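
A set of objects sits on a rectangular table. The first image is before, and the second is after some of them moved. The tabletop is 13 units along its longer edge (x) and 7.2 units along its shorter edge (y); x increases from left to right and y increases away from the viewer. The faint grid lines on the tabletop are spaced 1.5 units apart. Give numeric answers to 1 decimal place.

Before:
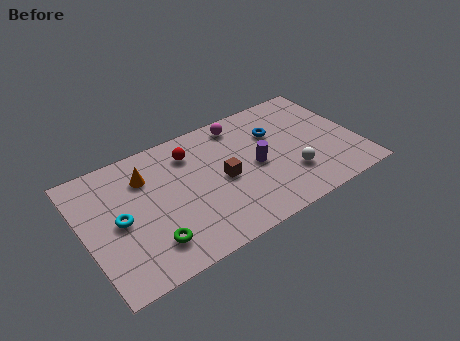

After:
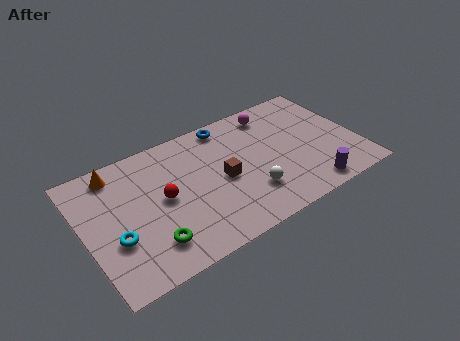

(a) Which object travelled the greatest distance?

the purple cylinder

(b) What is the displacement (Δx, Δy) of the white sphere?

(-2.0, -0.1)

From the two frames, the white sphere sits at roughly (9.6, 2.1) before and (7.6, 2.0) after.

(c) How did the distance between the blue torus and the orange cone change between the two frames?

-0.8

They were about 6.2 units apart before and 5.4 after — 0.8 units closer together.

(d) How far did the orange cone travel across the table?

1.6

The orange cone moved from about (3.1, 5.3) to (1.8, 6.2), a distance of √(1.3² + 0.9²) ≈ 1.6.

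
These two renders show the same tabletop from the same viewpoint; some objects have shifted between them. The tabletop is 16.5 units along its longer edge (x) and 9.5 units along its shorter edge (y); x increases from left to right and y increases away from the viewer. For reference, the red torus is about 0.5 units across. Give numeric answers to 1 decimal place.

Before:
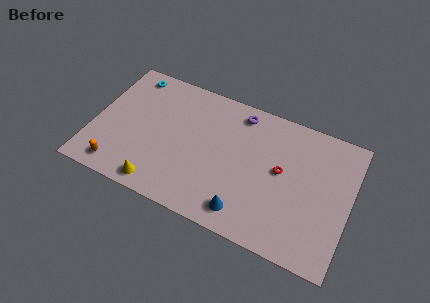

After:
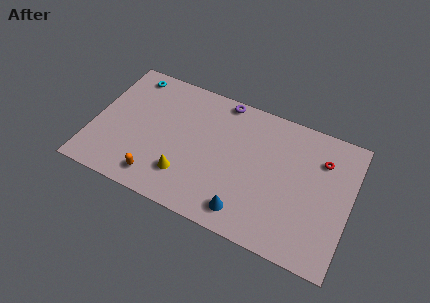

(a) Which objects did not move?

the cyan torus and the blue cone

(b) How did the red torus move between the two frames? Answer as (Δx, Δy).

(2.4, 1.8)

From the two frames, the red torus sits at roughly (12.1, 5.2) before and (14.5, 7.0) after.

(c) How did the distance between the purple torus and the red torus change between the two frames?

+2.6

They were about 4.2 units apart before and 6.8 after — 2.6 units further apart.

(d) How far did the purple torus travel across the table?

1.3

The purple torus moved from about (9.1, 8.2) to (7.9, 8.7), a distance of √(1.2² + 0.5²) ≈ 1.3.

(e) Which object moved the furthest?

the red torus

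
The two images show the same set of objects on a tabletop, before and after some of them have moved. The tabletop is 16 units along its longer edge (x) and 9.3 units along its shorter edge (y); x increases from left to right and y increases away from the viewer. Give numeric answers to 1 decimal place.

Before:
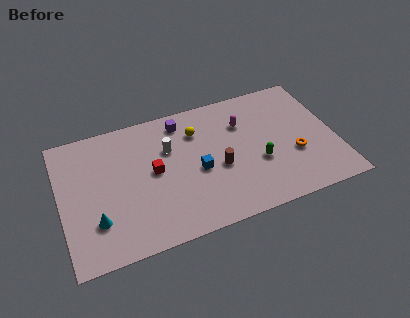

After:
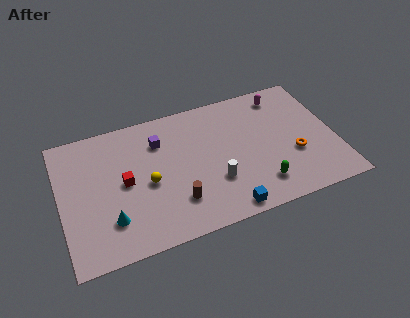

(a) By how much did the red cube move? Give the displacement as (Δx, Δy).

(-1.7, -0.2)

From the two frames, the red cube sits at roughly (5.4, 4.9) before and (3.7, 4.7) after.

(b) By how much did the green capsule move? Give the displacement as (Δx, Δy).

(-0.1, -1.6)

From the two frames, the green capsule sits at roughly (11.4, 3.5) before and (11.3, 1.9) after.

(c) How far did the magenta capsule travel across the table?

2.8

The magenta capsule moved from about (10.8, 6.6) to (13.3, 7.9), a distance of √(2.5² + 1.3²) ≈ 2.8.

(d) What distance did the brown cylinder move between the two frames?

3.0

From (9.1, 3.9) to (6.5, 2.4), the brown cylinder covered √(2.6² + 1.5²) ≈ 3.0 units.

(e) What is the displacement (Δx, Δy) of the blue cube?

(1.3, -3.2)

The blue cube started near (7.9, 4.1) and ended near (9.2, 0.9).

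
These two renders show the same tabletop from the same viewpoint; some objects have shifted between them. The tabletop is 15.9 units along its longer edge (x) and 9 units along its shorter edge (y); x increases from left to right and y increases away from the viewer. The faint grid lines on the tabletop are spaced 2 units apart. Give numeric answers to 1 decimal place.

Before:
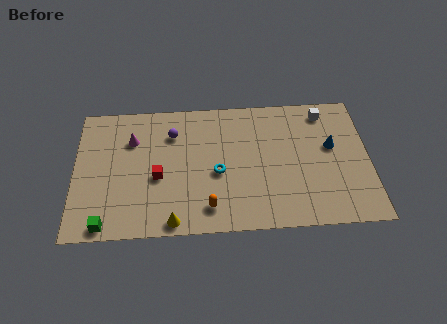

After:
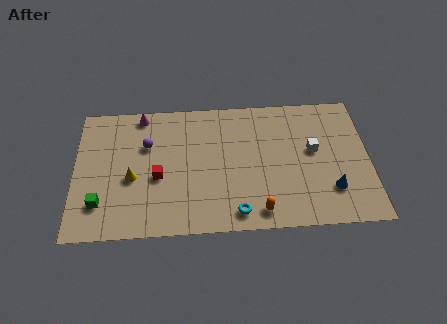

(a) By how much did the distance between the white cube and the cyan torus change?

-1.3

They were about 7.0 units apart before and 5.7 after — 1.3 units closer together.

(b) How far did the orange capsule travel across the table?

2.7

The orange capsule was near (7.2, 1.6) before and (9.9, 1.2) after, so it travelled √(2.7² + 0.4²) ≈ 2.7 units.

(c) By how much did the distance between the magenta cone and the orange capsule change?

+3.0

The distance was about 6.3 in the first image and 9.3 in the second, so they moved 3.0 units further apart.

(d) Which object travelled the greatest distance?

the yellow cone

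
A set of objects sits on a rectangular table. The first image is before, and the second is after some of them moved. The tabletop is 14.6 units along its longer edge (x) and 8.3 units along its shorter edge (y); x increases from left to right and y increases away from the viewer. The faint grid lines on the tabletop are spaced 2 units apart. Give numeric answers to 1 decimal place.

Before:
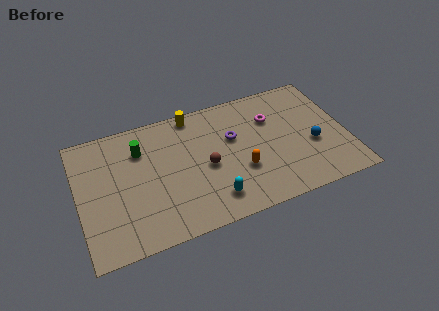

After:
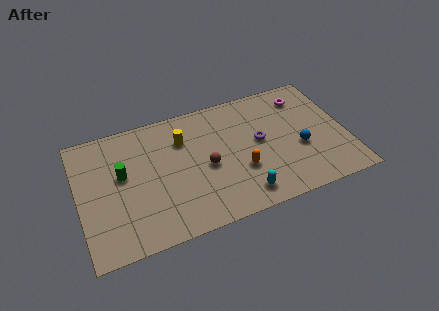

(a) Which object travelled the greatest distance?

the magenta torus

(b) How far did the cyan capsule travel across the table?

1.6

The cyan capsule was near (7.0, 1.6) before and (8.6, 1.3) after, so it travelled √(1.6² + 0.3²) ≈ 1.6 units.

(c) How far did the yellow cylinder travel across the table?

1.7

From (6.5, 7.5) to (5.8, 6.0), the yellow cylinder covered √(0.7² + 1.5²) ≈ 1.7 units.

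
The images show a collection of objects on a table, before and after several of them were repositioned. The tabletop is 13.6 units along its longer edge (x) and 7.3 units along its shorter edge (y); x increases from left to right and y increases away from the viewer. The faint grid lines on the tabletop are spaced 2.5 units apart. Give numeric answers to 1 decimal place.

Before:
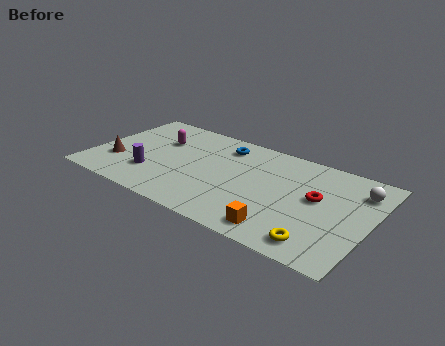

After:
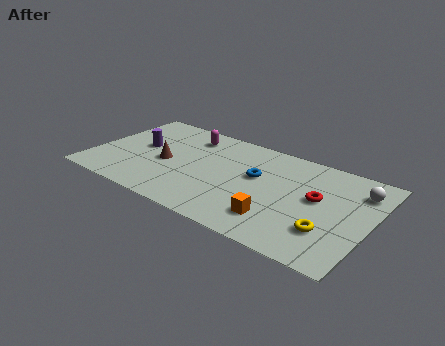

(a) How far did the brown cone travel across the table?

2.5

The brown cone moved from about (1.3, 2.3) to (3.6, 3.3), a distance of √(2.3² + 1.0²) ≈ 2.5.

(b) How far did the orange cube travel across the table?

0.7

The orange cube was near (9.7, 1.1) before and (9.4, 1.7) after, so it travelled √(0.3² + 0.6²) ≈ 0.7 units.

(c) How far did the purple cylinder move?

2.1

The purple cylinder was near (3.1, 2.1) before and (2.2, 4.0) after, so it travelled √(0.9² + 1.9²) ≈ 2.1 units.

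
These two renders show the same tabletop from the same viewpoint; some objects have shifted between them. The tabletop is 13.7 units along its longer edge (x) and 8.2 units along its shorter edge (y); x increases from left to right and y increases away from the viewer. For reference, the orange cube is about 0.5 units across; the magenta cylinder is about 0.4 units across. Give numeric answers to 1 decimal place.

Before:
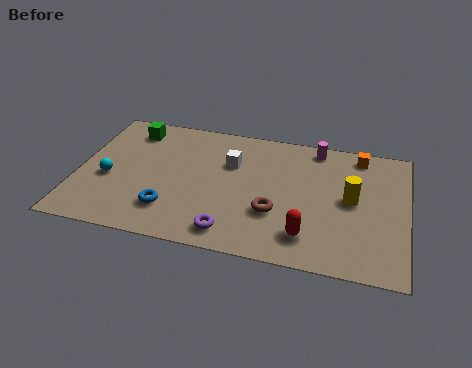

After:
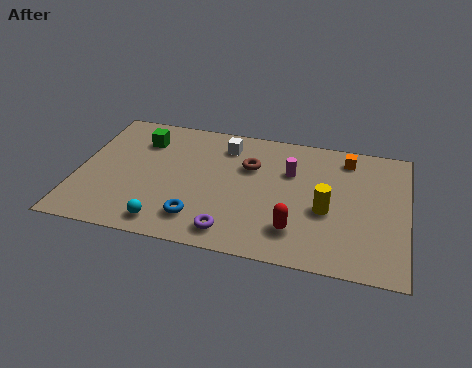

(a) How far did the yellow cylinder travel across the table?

1.3

The yellow cylinder moved from about (11.4, 4.3) to (10.4, 3.4), a distance of √(1.0² + 0.9²) ≈ 1.3.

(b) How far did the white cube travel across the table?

1.1

From (6.3, 5.5) to (6.0, 6.6), the white cube covered √(0.3² + 1.1²) ≈ 1.1 units.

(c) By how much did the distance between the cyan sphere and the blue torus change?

-1.6

Before: roughly 3.0 units apart; after: 1.4. That's 1.6 units closer together.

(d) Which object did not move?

the purple torus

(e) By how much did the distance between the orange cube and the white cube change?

-0.5

Before: roughly 5.6 units apart; after: 5.1. That's 0.5 units closer together.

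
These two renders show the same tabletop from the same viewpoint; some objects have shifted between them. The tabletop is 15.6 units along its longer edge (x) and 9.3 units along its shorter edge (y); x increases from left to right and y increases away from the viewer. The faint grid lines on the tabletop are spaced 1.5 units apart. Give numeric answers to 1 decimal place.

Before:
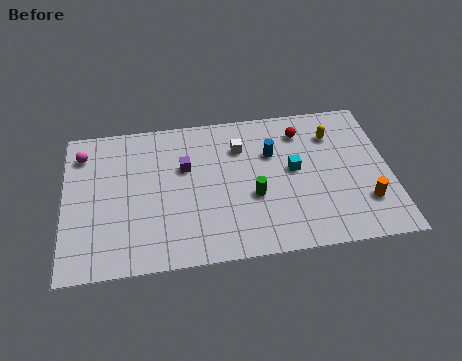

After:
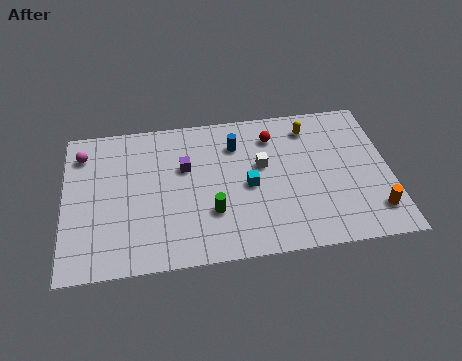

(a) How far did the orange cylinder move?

0.7

The orange cylinder was near (14.3, 2.5) before and (14.7, 1.9) after, so it travelled √(0.4² + 0.6²) ≈ 0.7 units.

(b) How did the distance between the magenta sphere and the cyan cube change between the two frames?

-1.9

The distance was about 10.4 in the first image and 8.5 in the second, so they moved 1.9 units closer together.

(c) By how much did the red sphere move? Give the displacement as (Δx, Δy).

(-1.4, -0.1)

From the two frames, the red sphere sits at roughly (11.5, 7.4) before and (10.1, 7.3) after.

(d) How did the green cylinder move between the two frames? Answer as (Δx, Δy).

(-2.0, -0.7)

The green cylinder was at about (9.0, 3.6) and moved to about (7.0, 2.9).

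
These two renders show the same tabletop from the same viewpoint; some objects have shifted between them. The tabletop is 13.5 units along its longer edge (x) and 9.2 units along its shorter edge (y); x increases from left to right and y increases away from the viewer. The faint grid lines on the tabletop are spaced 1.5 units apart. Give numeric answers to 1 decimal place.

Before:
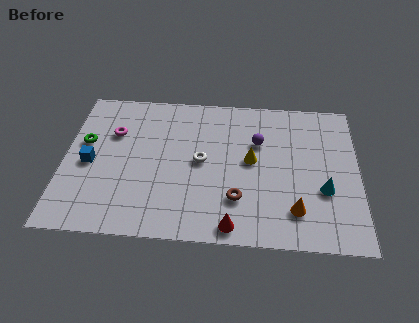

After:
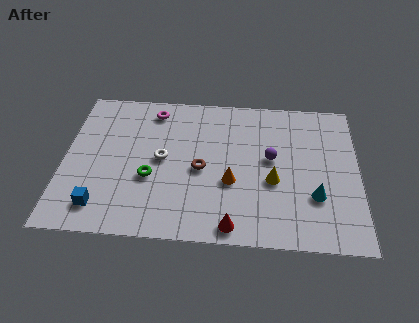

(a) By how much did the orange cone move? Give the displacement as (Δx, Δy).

(-2.9, 1.5)

The orange cone was at about (10.6, 2.0) and moved to about (7.7, 3.5).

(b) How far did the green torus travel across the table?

3.7

From (0.9, 5.5) to (4.0, 3.5), the green torus covered √(3.1² + 2.0²) ≈ 3.7 units.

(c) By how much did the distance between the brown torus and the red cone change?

+2.0

Before: roughly 1.6 units apart; after: 3.6. That's 2.0 units further apart.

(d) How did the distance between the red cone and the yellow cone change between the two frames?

-0.8

They were about 4.1 units apart before and 3.3 after — 0.8 units closer together.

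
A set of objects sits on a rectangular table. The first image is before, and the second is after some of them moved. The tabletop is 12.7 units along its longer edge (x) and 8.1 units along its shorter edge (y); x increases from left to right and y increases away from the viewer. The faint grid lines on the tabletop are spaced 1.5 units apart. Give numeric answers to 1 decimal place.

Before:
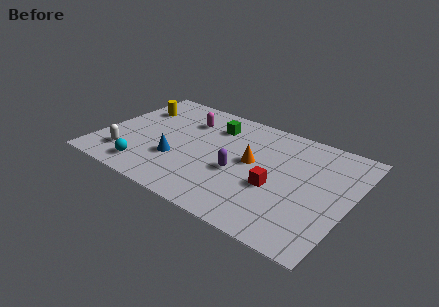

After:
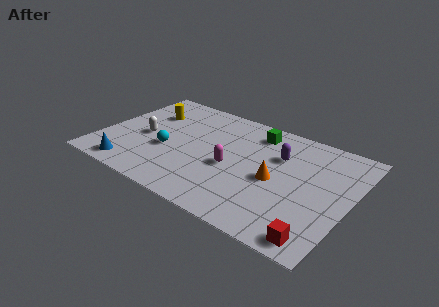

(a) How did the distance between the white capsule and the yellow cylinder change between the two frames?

-2.0

The distance was about 4.0 in the first image and 2.0 in the second, so they moved 2.0 units closer together.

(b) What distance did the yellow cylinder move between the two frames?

0.7

The yellow cylinder was near (1.3, 5.8) before and (2.0, 5.7) after, so it travelled √(0.7² + 0.1²) ≈ 0.7 units.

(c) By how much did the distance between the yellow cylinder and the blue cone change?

+0.5

They were about 4.2 units apart before and 4.7 after — 0.5 units further apart.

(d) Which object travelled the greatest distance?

the magenta capsule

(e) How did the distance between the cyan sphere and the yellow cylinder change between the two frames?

-1.8

They were about 4.7 units apart before and 2.9 after — 1.8 units closer together.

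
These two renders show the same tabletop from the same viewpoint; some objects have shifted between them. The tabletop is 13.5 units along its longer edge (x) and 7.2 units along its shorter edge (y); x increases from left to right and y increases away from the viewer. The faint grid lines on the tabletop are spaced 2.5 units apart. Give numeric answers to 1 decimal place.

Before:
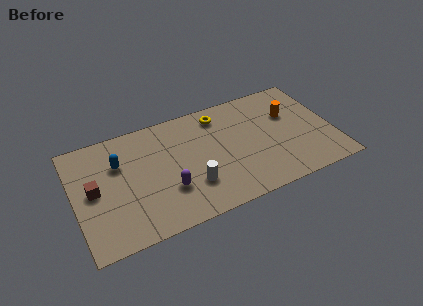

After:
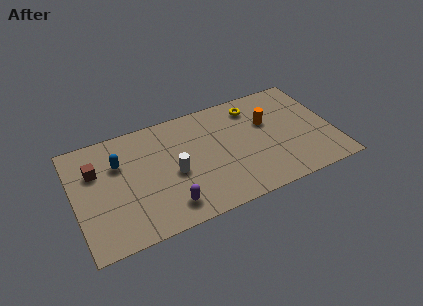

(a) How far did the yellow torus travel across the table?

1.8

From (7.8, 6.0) to (9.6, 5.9), the yellow torus covered √(1.8² + 0.1²) ≈ 1.8 units.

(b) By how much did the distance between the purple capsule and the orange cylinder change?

-0.6

The distance was about 7.1 in the first image and 6.5 in the second, so they moved 0.6 units closer together.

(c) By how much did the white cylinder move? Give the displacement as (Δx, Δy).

(-0.8, 1.1)

The white cylinder started near (5.9, 2.1) and ended near (5.1, 3.2).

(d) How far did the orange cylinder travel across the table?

1.2

From (11.4, 4.7) to (10.2, 4.6), the orange cylinder covered √(1.2² + 0.1²) ≈ 1.2 units.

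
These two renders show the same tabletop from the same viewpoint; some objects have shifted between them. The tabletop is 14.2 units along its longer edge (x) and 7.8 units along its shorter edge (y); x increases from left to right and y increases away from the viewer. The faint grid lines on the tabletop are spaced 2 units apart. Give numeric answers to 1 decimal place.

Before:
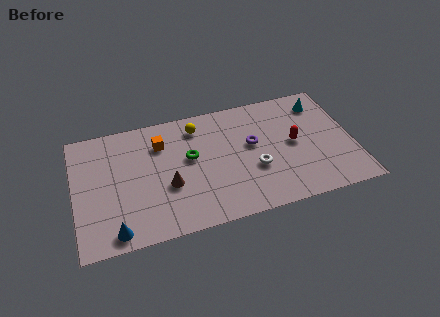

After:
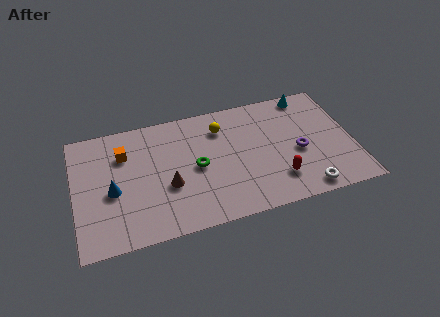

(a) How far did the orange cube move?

1.9

The orange cube moved from about (4.5, 5.8) to (2.6, 5.6), a distance of √(1.9² + 0.2²) ≈ 1.9.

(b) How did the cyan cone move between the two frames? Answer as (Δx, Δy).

(-0.6, 0.7)

The cyan cone was at about (12.8, 6.3) and moved to about (12.2, 7.0).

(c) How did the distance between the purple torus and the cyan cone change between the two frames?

-0.4

The distance was about 4.1 in the first image and 3.7 in the second, so they moved 0.4 units closer together.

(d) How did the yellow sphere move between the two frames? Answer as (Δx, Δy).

(1.2, -0.4)

From the two frames, the yellow sphere sits at roughly (6.4, 6.4) before and (7.6, 6.0) after.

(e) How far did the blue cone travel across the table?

2.5

The blue cone was near (1.9, 0.9) before and (1.9, 3.4) after, so it travelled √(0.0² + 2.5²) ≈ 2.5 units.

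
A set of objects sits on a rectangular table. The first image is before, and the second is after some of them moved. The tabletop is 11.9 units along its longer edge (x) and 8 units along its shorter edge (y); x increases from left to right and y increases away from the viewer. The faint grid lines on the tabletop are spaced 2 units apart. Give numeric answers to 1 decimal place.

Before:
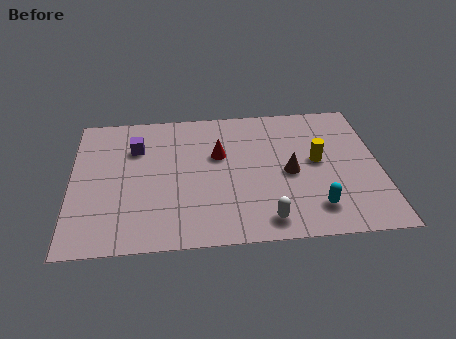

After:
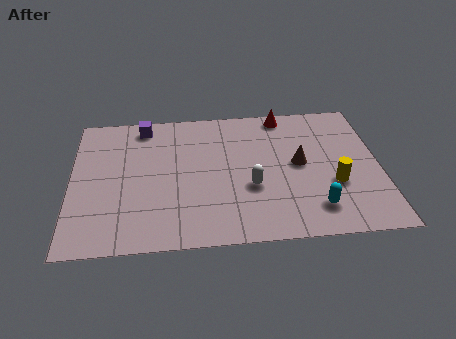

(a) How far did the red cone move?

3.4

From (5.7, 5.0) to (8.3, 7.2), the red cone covered √(2.6² + 2.2²) ≈ 3.4 units.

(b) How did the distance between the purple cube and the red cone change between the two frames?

+2.2

They were about 3.3 units apart before and 5.5 after — 2.2 units further apart.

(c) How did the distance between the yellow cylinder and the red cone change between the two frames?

+0.8

They were about 3.9 units apart before and 4.7 after — 0.8 units further apart.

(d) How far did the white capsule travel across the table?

2.0

The white capsule moved from about (7.4, 1.1) to (6.9, 3.0), a distance of √(0.5² + 1.9²) ≈ 2.0.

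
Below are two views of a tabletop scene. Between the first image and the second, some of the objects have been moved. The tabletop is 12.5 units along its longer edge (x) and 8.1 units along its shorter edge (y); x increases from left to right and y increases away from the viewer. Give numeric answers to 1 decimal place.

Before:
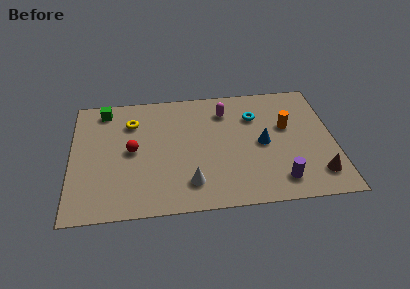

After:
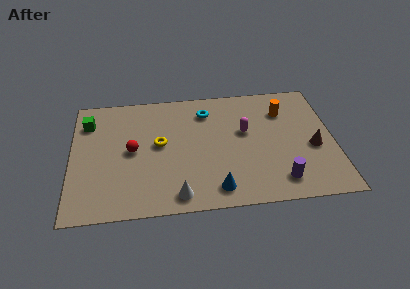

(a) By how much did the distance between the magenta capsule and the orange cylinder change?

-1.0

Before: roughly 3.2 units apart; after: 2.2. That's 1.0 units closer together.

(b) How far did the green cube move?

1.1

The green cube moved from about (1.6, 7.0) to (0.8, 6.2), a distance of √(0.8² + 0.8²) ≈ 1.1.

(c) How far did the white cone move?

0.9

The white cone moved from about (5.6, 1.7) to (5.0, 1.0), a distance of √(0.6² + 0.7²) ≈ 0.9.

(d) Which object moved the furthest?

the blue cone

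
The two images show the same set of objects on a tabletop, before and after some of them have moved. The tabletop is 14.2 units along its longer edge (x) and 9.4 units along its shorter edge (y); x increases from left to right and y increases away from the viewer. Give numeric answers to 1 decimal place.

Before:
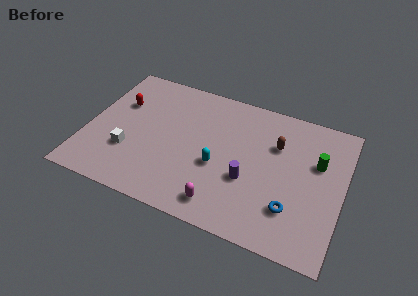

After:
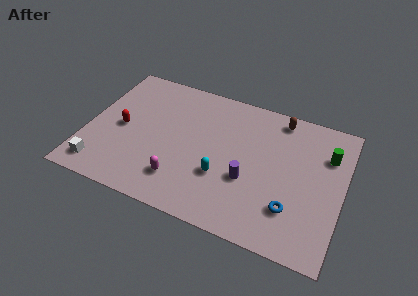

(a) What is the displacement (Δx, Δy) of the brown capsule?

(0.0, 1.9)

The brown capsule was at about (10.4, 6.4) and moved to about (10.4, 8.3).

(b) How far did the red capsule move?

1.7

From (1.6, 6.2) to (1.9, 4.5), the red capsule covered √(0.3² + 1.7²) ≈ 1.7 units.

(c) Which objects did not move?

the purple cylinder and the blue torus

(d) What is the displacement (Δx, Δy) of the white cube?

(-1.4, -1.6)

The white cube was at about (2.5, 3.0) and moved to about (1.1, 1.4).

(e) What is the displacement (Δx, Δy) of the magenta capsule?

(-2.4, 0.7)

The magenta capsule started near (7.9, 1.4) and ended near (5.5, 2.1).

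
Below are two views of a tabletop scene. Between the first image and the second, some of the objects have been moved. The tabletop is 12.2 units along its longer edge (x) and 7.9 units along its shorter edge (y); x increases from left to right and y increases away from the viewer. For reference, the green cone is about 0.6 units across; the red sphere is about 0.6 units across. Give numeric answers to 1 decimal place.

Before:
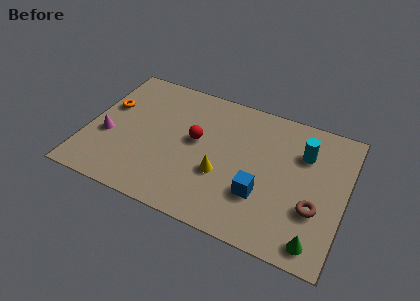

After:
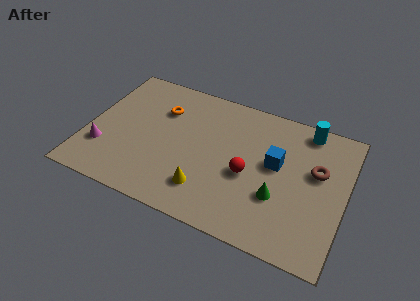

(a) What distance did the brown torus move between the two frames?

2.1

From (10.9, 2.7) to (10.8, 4.8), the brown torus covered √(0.1² + 2.1²) ≈ 2.1 units.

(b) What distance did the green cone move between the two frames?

2.5

From (11.1, 1.0) to (9.2, 2.7), the green cone covered √(1.9² + 1.7²) ≈ 2.5 units.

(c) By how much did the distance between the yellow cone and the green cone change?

-1.6

Before: roughly 5.0 units apart; after: 3.4. That's 1.6 units closer together.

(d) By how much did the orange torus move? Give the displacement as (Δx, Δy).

(2.5, 0.7)

The orange torus was at about (0.8, 4.9) and moved to about (3.3, 5.6).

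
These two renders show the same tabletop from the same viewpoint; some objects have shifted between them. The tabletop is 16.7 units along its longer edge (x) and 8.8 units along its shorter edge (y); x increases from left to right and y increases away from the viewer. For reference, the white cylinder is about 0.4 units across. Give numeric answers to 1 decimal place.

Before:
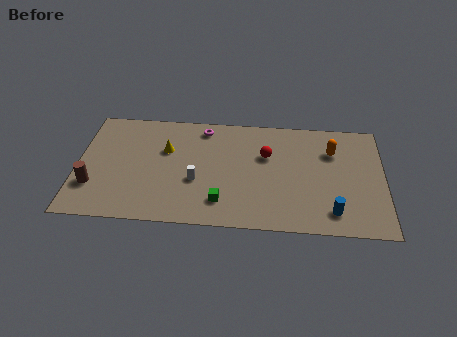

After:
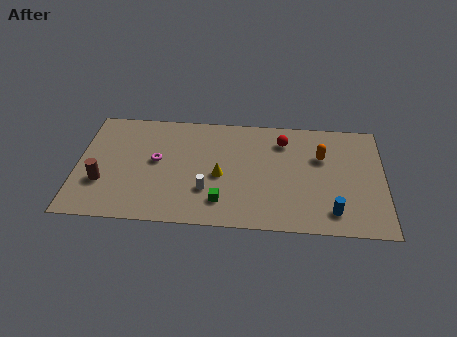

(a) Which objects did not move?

the blue cylinder and the green cube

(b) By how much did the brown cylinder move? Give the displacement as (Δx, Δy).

(0.5, 0.3)

The brown cylinder was at about (0.9, 2.6) and moved to about (1.4, 2.9).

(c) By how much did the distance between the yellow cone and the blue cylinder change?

-3.5

The distance was about 10.0 in the first image and 6.5 in the second, so they moved 3.5 units closer together.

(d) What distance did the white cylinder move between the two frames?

0.9

The white cylinder was near (6.5, 3.4) before and (7.1, 2.7) after, so it travelled √(0.6² + 0.7²) ≈ 0.9 units.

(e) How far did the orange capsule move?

0.8

From (13.9, 6.3) to (13.3, 5.8), the orange capsule covered √(0.6² + 0.5²) ≈ 0.8 units.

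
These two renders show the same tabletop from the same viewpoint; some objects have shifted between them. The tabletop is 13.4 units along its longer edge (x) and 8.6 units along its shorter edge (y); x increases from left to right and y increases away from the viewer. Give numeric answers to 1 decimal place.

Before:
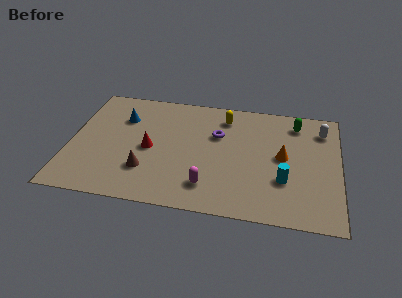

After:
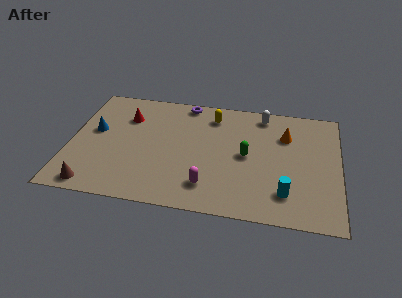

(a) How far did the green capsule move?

3.7

The green capsule moved from about (11.2, 7.1) to (8.8, 4.3), a distance of √(2.4² + 2.8²) ≈ 3.7.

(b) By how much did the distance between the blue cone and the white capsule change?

-1.3

They were about 10.0 units apart before and 8.7 after — 1.3 units closer together.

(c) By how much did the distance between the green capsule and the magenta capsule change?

-3.7

The distance was about 6.8 in the first image and 3.1 in the second, so they moved 3.7 units closer together.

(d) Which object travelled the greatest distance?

the green capsule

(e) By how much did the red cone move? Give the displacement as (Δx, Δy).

(-1.3, 2.2)

The red cone was at about (4.0, 4.0) and moved to about (2.7, 6.2).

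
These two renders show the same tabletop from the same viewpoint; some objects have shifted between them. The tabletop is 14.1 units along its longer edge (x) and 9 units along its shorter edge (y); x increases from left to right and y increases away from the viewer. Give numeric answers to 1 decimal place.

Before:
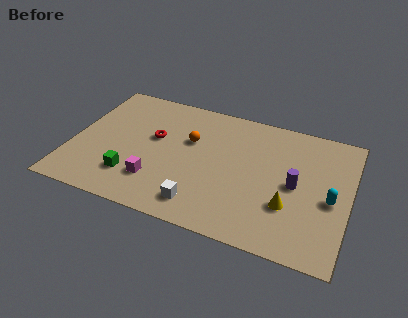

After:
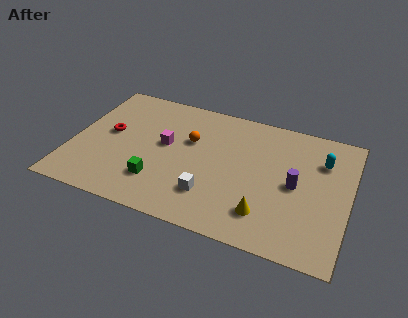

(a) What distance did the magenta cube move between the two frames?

2.7

The magenta cube moved from about (4.5, 2.3) to (4.7, 5.0), a distance of √(0.2² + 2.7²) ≈ 2.7.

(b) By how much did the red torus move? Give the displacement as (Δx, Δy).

(-2.3, -0.4)

The red torus was at about (4.1, 5.3) and moved to about (1.8, 4.9).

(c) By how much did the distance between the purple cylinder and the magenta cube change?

-0.5

They were about 7.2 units apart before and 6.7 after — 0.5 units closer together.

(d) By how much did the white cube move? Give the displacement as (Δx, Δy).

(0.4, 0.8)

The white cube started near (6.9, 1.5) and ended near (7.3, 2.3).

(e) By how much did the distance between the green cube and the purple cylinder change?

-1.3

Before: roughly 8.4 units apart; after: 7.1. That's 1.3 units closer together.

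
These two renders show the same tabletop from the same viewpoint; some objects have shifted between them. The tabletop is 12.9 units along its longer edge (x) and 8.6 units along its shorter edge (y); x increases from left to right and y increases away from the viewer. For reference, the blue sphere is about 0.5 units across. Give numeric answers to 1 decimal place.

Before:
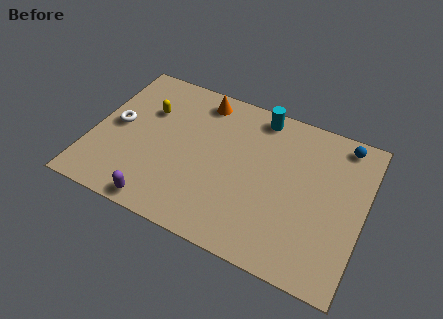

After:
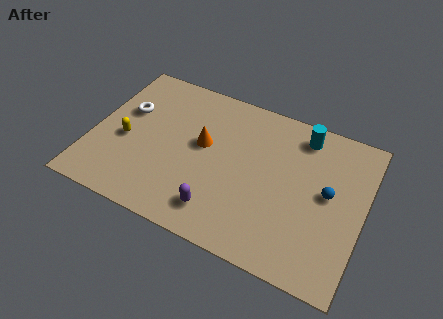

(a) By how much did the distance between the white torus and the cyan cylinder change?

+1.3

They were about 7.2 units apart before and 8.5 after — 1.3 units further apart.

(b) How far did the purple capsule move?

2.8

From (3.7, 0.8) to (6.4, 1.6), the purple capsule covered √(2.7² + 0.8²) ≈ 2.8 units.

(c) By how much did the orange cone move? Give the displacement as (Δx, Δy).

(0.4, -2.5)

From the two frames, the orange cone sits at roughly (4.8, 7.4) before and (5.2, 4.9) after.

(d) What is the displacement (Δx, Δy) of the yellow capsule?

(-0.8, -2.1)

From the two frames, the yellow capsule sits at roughly (2.4, 5.8) before and (1.6, 3.7) after.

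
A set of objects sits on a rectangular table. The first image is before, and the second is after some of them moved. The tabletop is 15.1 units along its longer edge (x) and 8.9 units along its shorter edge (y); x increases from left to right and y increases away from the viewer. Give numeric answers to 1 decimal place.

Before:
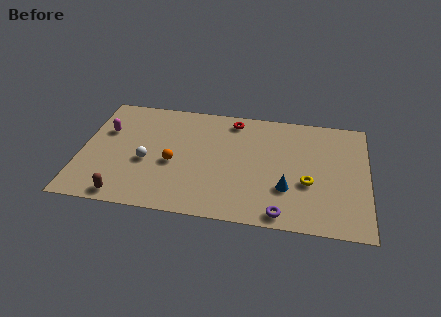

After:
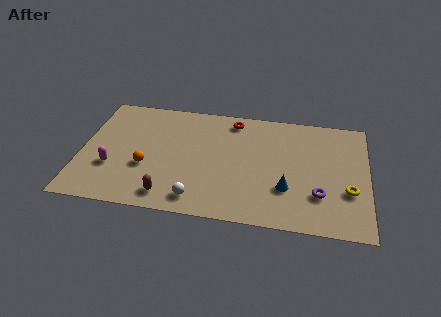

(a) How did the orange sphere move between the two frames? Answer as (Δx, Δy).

(-1.4, -0.5)

From the two frames, the orange sphere sits at roughly (4.9, 3.8) before and (3.5, 3.3) after.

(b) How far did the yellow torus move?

2.1

The yellow torus was near (12.0, 3.4) before and (14.1, 3.1) after, so it travelled √(2.1² + 0.3²) ≈ 2.1 units.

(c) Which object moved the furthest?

the white sphere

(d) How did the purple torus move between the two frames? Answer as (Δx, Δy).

(1.9, 1.7)

The purple torus started near (10.7, 0.9) and ended near (12.6, 2.6).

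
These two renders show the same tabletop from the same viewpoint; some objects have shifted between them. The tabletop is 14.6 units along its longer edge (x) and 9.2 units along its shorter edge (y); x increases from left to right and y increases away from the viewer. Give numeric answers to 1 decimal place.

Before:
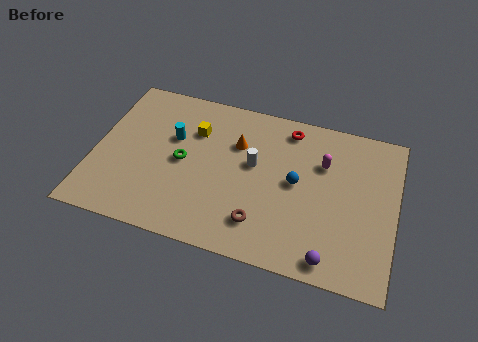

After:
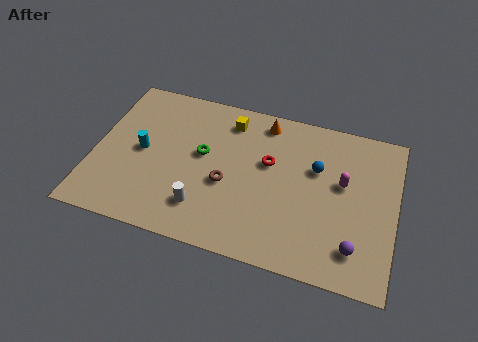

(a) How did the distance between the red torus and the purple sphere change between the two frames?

-1.6

The distance was about 7.3 in the first image and 5.7 in the second, so they moved 1.6 units closer together.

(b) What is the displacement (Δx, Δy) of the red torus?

(-0.8, -2.3)

The red torus was at about (9.2, 7.9) and moved to about (8.4, 5.6).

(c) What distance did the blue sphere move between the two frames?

1.4

The blue sphere was near (9.8, 4.8) before and (10.7, 5.9) after, so it travelled √(0.9² + 1.1²) ≈ 1.4 units.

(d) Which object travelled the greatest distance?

the white cylinder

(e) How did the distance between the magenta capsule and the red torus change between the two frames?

+1.2

They were about 2.4 units apart before and 3.6 after — 1.2 units further apart.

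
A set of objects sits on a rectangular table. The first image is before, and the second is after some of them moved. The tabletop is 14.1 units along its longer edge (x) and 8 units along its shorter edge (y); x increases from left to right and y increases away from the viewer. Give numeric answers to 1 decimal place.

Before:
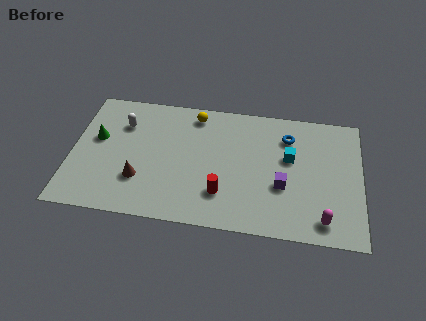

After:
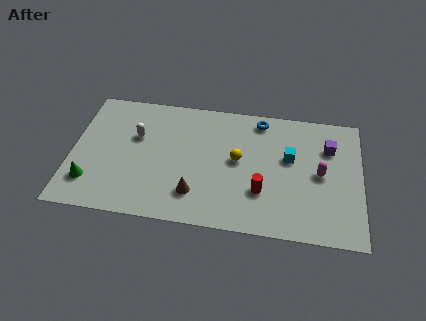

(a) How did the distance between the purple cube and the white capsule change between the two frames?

+1.0

The distance was about 8.4 in the first image and 9.4 in the second, so they moved 1.0 units further apart.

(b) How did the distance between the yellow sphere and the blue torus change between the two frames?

-1.8

The distance was about 4.7 in the first image and 2.9 in the second, so they moved 1.8 units closer together.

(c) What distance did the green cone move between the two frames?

2.8

The green cone moved from about (1.2, 4.7) to (1.0, 1.9), a distance of √(0.2² + 2.8²) ≈ 2.8.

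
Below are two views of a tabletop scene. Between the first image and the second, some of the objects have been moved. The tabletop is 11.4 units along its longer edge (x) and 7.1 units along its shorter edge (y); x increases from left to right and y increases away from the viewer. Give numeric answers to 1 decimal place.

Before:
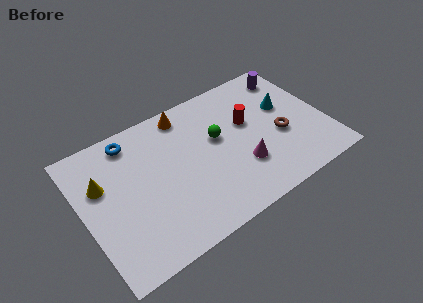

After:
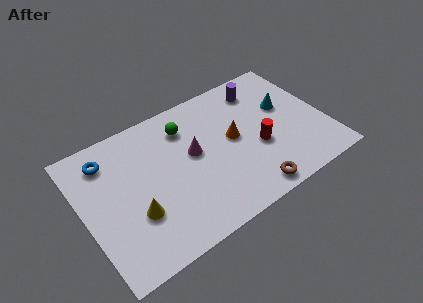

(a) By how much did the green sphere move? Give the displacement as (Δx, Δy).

(-1.3, 1.3)

The green sphere started near (6.4, 4.2) and ended near (5.1, 5.5).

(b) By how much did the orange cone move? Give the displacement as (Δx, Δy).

(1.9, -2.4)

The orange cone was at about (5.2, 6.2) and moved to about (7.1, 3.8).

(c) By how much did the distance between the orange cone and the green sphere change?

+0.3

They were about 2.3 units apart before and 2.6 after — 0.3 units further apart.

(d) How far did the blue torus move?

1.3

The blue torus was near (2.6, 6.1) before and (1.4, 5.7) after, so it travelled √(1.2² + 0.4²) ≈ 1.3 units.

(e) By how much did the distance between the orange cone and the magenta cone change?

-2.6

Before: roughly 4.5 units apart; after: 1.9. That's 2.6 units closer together.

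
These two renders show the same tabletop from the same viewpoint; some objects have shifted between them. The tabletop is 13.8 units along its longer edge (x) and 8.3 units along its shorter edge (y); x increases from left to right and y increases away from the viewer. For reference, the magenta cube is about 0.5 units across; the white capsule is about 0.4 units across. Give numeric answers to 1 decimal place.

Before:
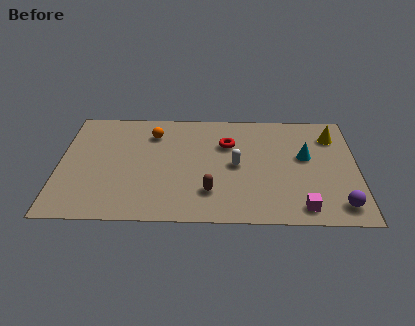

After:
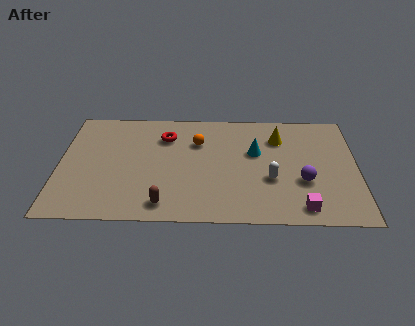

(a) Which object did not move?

the magenta cube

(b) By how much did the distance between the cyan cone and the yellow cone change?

-0.5

They were about 2.1 units apart before and 1.6 after — 0.5 units closer together.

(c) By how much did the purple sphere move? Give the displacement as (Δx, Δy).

(-1.6, 1.7)

From the two frames, the purple sphere sits at roughly (12.9, 1.3) before and (11.3, 3.0) after.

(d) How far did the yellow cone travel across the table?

2.5

From (12.7, 6.4) to (10.2, 6.2), the yellow cone covered √(2.5² + 0.2²) ≈ 2.5 units.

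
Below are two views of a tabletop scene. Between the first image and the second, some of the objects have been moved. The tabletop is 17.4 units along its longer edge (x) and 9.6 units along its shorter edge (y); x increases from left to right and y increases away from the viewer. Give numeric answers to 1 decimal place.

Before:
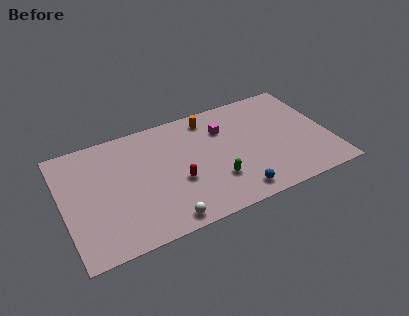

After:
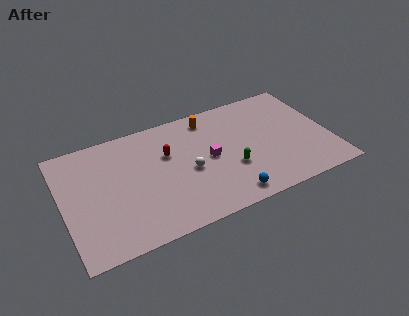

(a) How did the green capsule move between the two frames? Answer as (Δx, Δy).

(1.1, 0.6)

From the two frames, the green capsule sits at roughly (9.7, 2.8) before and (10.8, 3.4) after.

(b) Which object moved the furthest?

the white sphere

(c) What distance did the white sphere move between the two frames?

3.9

The white sphere moved from about (6.1, 1.0) to (8.1, 4.3), a distance of √(2.0² + 3.3²) ≈ 3.9.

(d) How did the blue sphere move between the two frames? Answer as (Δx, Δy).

(-0.5, -0.1)

From the two frames, the blue sphere sits at roughly (10.8, 1.3) before and (10.3, 1.2) after.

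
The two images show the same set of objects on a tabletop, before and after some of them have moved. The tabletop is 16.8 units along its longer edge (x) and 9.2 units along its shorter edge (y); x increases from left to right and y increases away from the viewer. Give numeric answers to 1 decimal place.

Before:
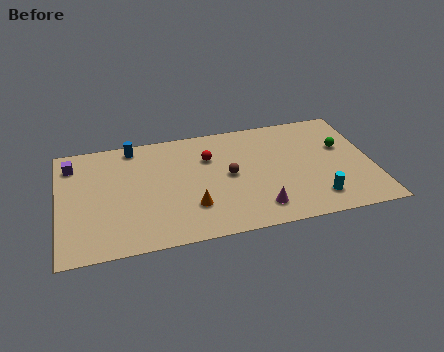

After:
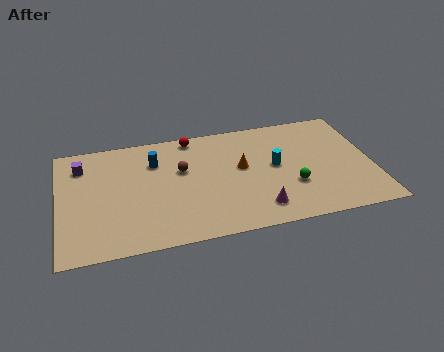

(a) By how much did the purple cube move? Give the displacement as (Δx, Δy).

(0.5, -0.2)

The purple cube was at about (0.8, 7.4) and moved to about (1.3, 7.2).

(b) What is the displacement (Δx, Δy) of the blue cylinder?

(1.1, -1.5)

From the two frames, the blue cylinder sits at roughly (4.1, 8.2) before and (5.2, 6.7) after.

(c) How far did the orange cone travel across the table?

3.8

From (7.0, 2.6) to (9.8, 5.2), the orange cone covered √(2.8² + 2.6²) ≈ 3.8 units.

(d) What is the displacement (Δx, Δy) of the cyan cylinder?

(-2.0, 3.1)

From the two frames, the cyan cylinder sits at roughly (13.6, 1.8) before and (11.6, 4.9) after.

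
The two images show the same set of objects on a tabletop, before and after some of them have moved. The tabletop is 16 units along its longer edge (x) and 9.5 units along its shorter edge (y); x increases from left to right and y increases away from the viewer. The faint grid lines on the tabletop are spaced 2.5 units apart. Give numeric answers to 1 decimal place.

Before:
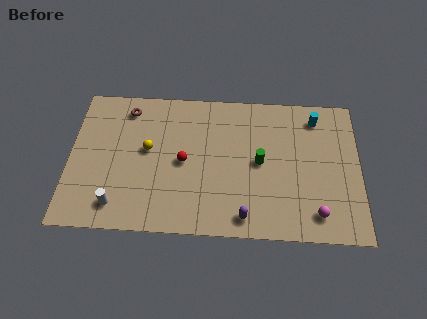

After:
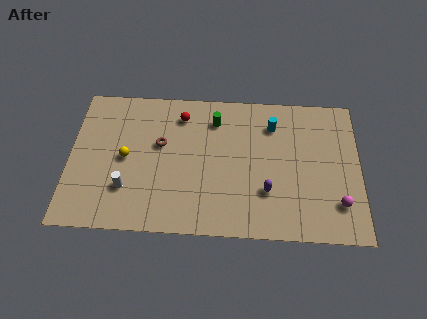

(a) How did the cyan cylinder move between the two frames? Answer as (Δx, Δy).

(-2.4, -0.6)

The cyan cylinder was at about (13.6, 7.9) and moved to about (11.2, 7.3).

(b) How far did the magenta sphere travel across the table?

1.4

The magenta sphere moved from about (13.6, 1.6) to (14.8, 2.3), a distance of √(1.2² + 0.7²) ≈ 1.4.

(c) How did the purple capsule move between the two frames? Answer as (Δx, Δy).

(1.2, 1.7)

The purple capsule was at about (9.7, 1.2) and moved to about (10.9, 2.9).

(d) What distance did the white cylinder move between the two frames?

1.2

The white cylinder was near (2.7, 1.6) before and (3.2, 2.7) after, so it travelled √(0.5² + 1.1²) ≈ 1.2 units.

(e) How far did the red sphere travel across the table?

3.1

The red sphere was near (6.3, 4.6) before and (6.1, 7.7) after, so it travelled √(0.2² + 3.1²) ≈ 3.1 units.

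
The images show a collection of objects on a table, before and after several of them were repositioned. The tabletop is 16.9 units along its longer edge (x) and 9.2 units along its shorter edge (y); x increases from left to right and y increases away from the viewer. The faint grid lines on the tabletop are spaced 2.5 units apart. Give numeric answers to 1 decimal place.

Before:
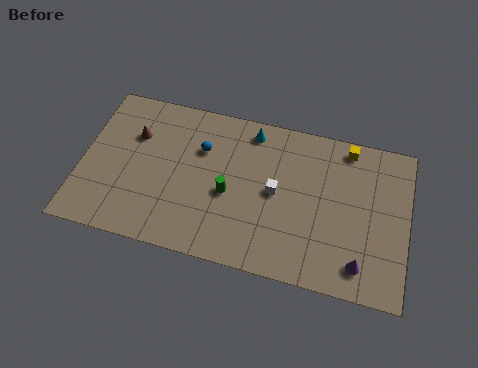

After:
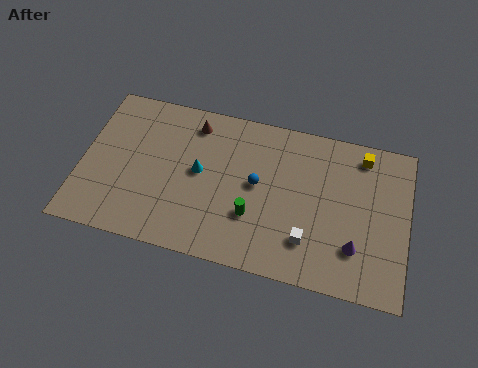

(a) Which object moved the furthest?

the cyan cone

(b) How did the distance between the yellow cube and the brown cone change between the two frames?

-2.4

Before: roughly 11.2 units apart; after: 8.8. That's 2.4 units closer together.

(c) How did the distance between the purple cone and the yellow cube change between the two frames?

-1.3

They were about 6.7 units apart before and 5.4 after — 1.3 units closer together.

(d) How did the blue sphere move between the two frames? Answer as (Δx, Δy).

(3.0, -1.4)

The blue sphere started near (6.1, 6.3) and ended near (9.1, 4.9).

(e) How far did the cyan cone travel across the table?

4.0

The cyan cone moved from about (8.6, 8.0) to (6.1, 4.9), a distance of √(2.5² + 3.1²) ≈ 4.0.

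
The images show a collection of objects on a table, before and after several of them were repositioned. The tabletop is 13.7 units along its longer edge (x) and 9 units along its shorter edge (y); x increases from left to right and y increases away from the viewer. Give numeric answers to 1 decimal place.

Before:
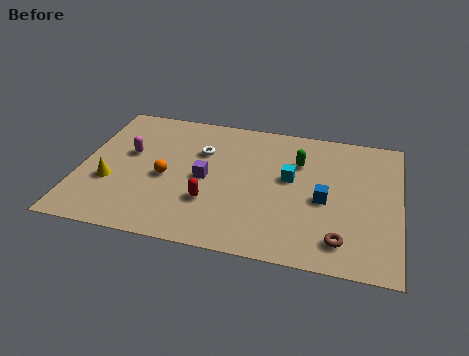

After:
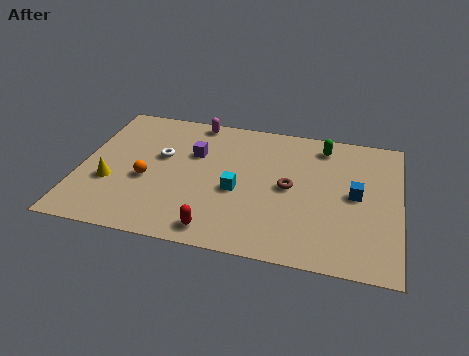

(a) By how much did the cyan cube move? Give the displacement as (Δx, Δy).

(-2.2, -1.3)

The cyan cube was at about (9.0, 5.1) and moved to about (6.8, 3.8).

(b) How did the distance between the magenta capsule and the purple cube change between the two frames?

-1.2

The distance was about 3.5 in the first image and 2.3 in the second, so they moved 1.2 units closer together.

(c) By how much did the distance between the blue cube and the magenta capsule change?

-0.6

They were about 8.6 units apart before and 8.0 after — 0.6 units closer together.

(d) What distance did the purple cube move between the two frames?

1.7

The purple cube was near (5.4, 4.3) before and (4.8, 5.9) after, so it travelled √(0.6² + 1.6²) ≈ 1.7 units.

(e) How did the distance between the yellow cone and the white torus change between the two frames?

-1.7

Before: roughly 4.7 units apart; after: 3.0. That's 1.7 units closer together.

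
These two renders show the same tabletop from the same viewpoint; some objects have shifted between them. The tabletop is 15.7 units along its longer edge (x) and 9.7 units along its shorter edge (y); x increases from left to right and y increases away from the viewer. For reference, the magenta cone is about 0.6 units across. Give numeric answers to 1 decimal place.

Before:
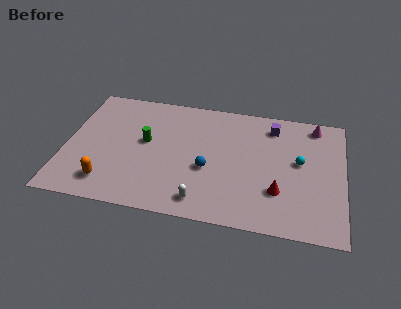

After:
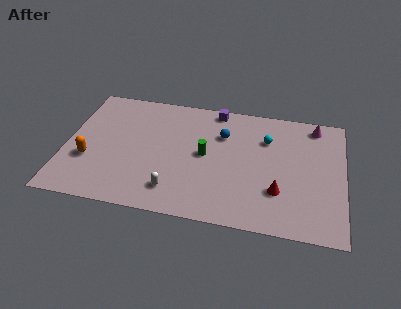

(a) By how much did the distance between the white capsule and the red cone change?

+1.4

Before: roughly 4.5 units apart; after: 5.9. That's 1.4 units further apart.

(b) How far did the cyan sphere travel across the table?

2.4

The cyan sphere moved from about (13.2, 5.4) to (11.3, 6.9), a distance of √(1.9² + 1.5²) ≈ 2.4.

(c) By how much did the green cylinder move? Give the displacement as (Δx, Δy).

(3.4, -0.4)

From the two frames, the green cylinder sits at roughly (4.5, 5.4) before and (7.9, 5.0) after.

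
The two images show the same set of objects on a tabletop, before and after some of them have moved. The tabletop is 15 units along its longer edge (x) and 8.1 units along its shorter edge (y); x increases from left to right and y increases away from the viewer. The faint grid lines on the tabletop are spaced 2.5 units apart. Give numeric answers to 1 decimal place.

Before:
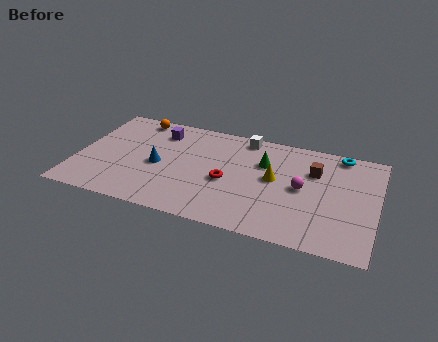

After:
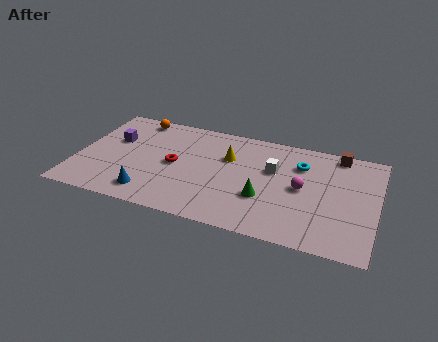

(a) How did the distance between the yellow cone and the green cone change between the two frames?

+2.0

Before: roughly 1.3 units apart; after: 3.3. That's 2.0 units further apart.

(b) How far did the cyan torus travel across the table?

2.4

From (13.0, 7.3) to (11.1, 5.9), the cyan torus covered √(1.9² + 1.4²) ≈ 2.4 units.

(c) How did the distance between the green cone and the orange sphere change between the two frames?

+1.3

They were about 6.9 units apart before and 8.2 after — 1.3 units further apart.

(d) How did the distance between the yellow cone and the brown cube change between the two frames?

+3.5

The distance was about 2.2 in the first image and 5.7 in the second, so they moved 3.5 units further apart.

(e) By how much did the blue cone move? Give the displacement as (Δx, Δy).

(-0.2, -2.3)

The blue cone was at about (4.1, 3.7) and moved to about (3.9, 1.4).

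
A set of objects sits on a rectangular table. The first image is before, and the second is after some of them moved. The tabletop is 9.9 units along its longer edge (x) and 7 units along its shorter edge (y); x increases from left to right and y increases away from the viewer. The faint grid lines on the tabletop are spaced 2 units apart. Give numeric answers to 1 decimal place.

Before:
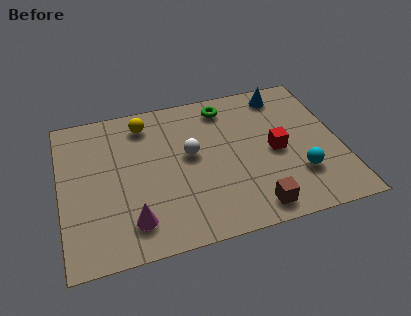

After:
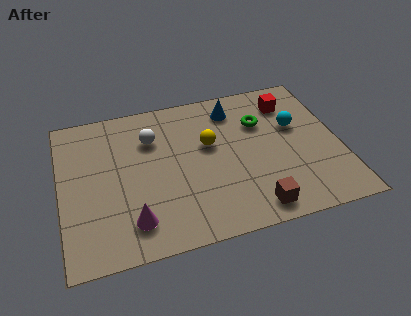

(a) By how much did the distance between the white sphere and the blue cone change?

-1.0

Before: roughly 4.1 units apart; after: 3.1. That's 1.0 units closer together.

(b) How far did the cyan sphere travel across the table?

2.3

From (8.3, 2.0) to (8.4, 4.3), the cyan sphere covered √(0.1² + 2.3²) ≈ 2.3 units.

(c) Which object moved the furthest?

the yellow sphere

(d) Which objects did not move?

the brown cube and the magenta cone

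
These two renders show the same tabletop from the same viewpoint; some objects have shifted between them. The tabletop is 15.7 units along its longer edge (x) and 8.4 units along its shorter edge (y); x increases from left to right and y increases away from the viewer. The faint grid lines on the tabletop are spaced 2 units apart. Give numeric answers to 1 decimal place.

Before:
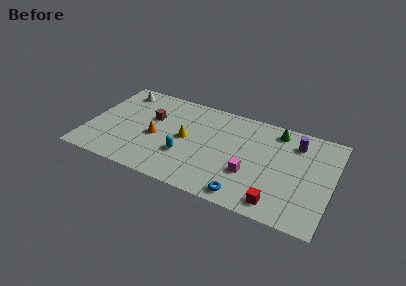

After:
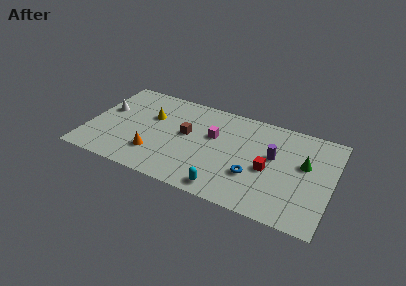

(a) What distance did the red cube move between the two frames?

2.6

From (12.5, 1.2) to (11.7, 3.7), the red cube covered √(0.8² + 2.5²) ≈ 2.6 units.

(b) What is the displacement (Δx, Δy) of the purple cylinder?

(-1.3, -1.7)

The purple cylinder started near (13.2, 6.6) and ended near (11.9, 4.9).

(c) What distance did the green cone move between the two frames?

3.0

The green cone was near (11.9, 7.2) before and (13.9, 5.0) after, so it travelled √(2.0² + 2.2²) ≈ 3.0 units.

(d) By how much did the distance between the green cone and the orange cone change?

+1.5

Before: roughly 8.3 units apart; after: 9.8. That's 1.5 units further apart.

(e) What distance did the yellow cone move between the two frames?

2.6

The yellow cone moved from about (6.3, 4.3) to (3.9, 5.4), a distance of √(2.4² + 1.1²) ≈ 2.6.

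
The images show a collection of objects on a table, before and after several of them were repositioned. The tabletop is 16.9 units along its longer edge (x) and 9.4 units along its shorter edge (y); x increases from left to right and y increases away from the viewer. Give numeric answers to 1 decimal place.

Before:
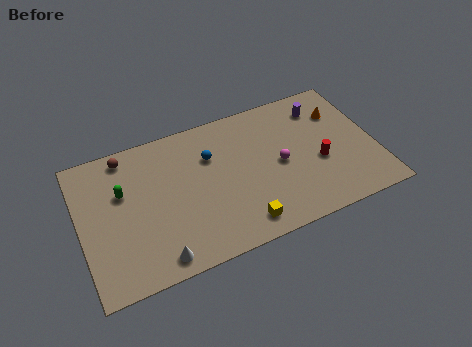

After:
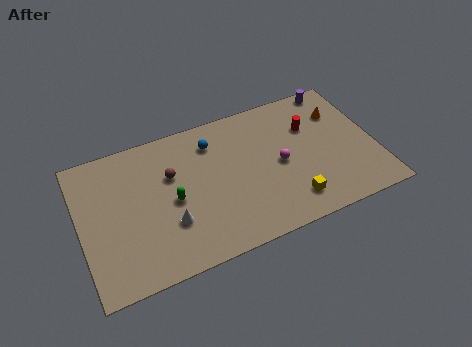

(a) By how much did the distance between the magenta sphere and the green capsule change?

-2.8

The distance was about 9.0 in the first image and 6.2 in the second, so they moved 2.8 units closer together.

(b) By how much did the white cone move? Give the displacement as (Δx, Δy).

(0.9, 1.9)

The white cone started near (4.0, 1.1) and ended near (4.9, 3.0).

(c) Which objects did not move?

the magenta sphere and the orange cone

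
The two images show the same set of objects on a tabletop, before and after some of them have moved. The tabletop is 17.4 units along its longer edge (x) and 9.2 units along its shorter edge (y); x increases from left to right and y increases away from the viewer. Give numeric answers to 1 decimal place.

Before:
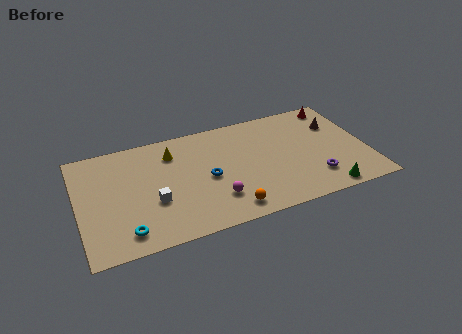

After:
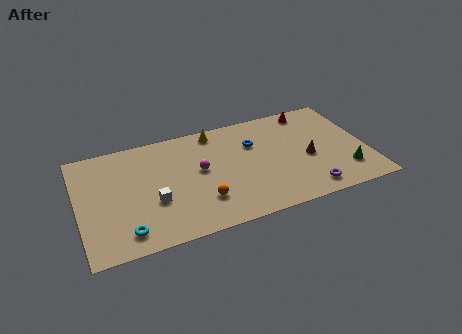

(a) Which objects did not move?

the white cube and the cyan torus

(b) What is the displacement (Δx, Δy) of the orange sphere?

(-1.5, 1.2)

From the two frames, the orange sphere sits at roughly (8.7, 1.3) before and (7.2, 2.5) after.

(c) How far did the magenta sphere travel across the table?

2.8

From (8.0, 2.4) to (7.3, 5.1), the magenta sphere covered √(0.7² + 2.7²) ≈ 2.8 units.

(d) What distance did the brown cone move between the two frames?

3.1

The brown cone moved from about (15.8, 6.4) to (13.8, 4.0), a distance of √(2.0² + 2.4²) ≈ 3.1.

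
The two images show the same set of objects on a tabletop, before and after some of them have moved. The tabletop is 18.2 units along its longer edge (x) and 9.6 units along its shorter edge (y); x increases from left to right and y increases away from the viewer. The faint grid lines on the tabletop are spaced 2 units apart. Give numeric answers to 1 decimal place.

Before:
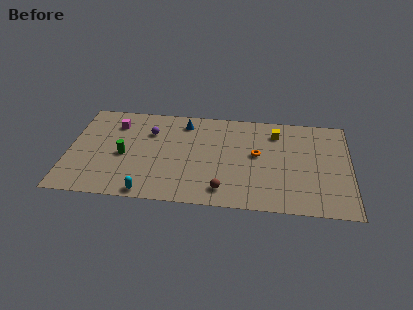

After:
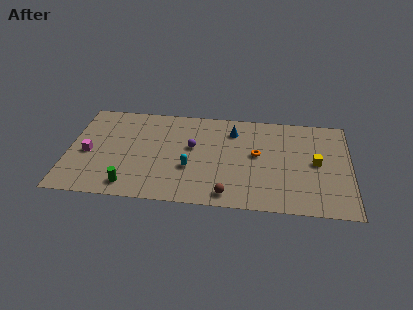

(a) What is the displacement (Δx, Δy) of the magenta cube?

(-1.6, -3.1)

From the two frames, the magenta cube sits at roughly (2.9, 7.4) before and (1.3, 4.3) after.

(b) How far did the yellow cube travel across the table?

3.7

From (13.4, 7.6) to (16.0, 4.9), the yellow cube covered √(2.6² + 2.7²) ≈ 3.7 units.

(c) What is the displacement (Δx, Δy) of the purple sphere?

(2.8, -1.2)

From the two frames, the purple sphere sits at roughly (5.2, 6.8) before and (8.0, 5.6) after.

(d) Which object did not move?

the orange torus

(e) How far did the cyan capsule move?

3.7

The cyan capsule moved from about (5.3, 0.8) to (7.9, 3.5), a distance of √(2.6² + 2.7²) ≈ 3.7.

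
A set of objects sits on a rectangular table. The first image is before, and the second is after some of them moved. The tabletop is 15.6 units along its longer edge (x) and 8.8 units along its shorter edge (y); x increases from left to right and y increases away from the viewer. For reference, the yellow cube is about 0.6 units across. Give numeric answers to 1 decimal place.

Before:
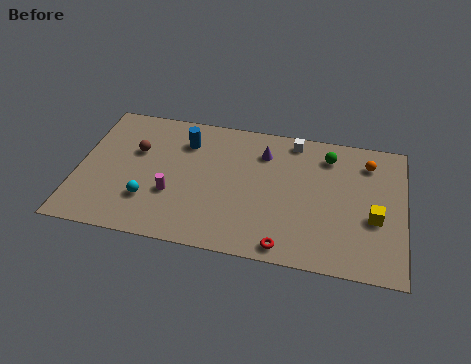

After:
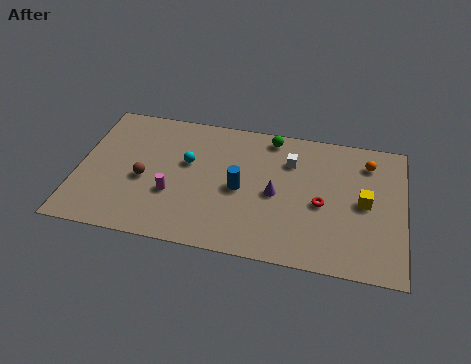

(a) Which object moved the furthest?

the blue cylinder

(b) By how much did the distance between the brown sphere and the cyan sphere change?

-0.7

The distance was about 3.2 in the first image and 2.5 in the second, so they moved 0.7 units closer together.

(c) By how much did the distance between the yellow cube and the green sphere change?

+1.4

Before: roughly 4.3 units apart; after: 5.7. That's 1.4 units further apart.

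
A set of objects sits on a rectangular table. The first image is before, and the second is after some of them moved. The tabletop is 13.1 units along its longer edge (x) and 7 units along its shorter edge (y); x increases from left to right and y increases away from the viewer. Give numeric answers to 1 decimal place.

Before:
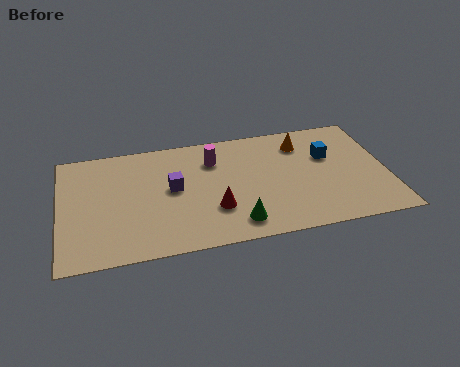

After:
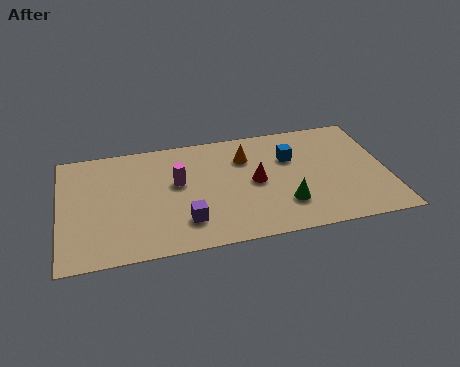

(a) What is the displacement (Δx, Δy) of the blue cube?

(-1.5, 0.2)

The blue cube was at about (10.8, 4.5) and moved to about (9.3, 4.7).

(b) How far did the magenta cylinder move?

1.9

From (6.2, 5.2) to (4.7, 4.1), the magenta cylinder covered √(1.5² + 1.1²) ≈ 1.9 units.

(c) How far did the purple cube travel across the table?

2.1

From (4.5, 3.8) to (4.9, 1.7), the purple cube covered √(0.4² + 2.1²) ≈ 2.1 units.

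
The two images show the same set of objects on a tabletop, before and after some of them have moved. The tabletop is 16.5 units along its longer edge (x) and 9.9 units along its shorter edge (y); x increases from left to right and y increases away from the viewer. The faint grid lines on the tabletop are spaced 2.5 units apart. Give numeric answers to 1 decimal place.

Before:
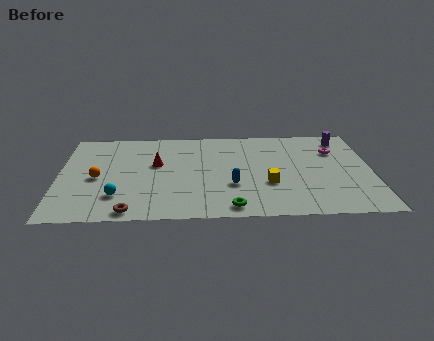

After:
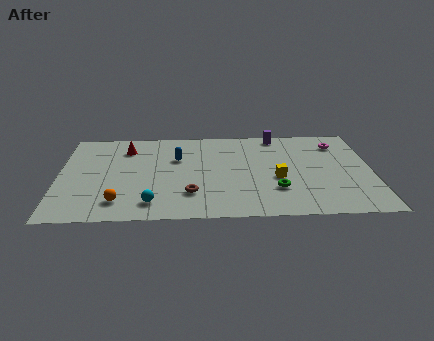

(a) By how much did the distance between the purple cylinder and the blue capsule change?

-1.9

Before: roughly 7.8 units apart; after: 5.9. That's 1.9 units closer together.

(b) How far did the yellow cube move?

0.8

The yellow cube was near (11.0, 3.5) before and (11.5, 4.1) after, so it travelled √(0.5² + 0.6²) ≈ 0.8 units.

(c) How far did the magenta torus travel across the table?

0.8

The magenta torus was near (14.6, 7.0) before and (14.8, 7.8) after, so it travelled √(0.2² + 0.8²) ≈ 0.8 units.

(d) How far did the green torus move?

3.0

The green torus was near (9.0, 1.1) before and (11.4, 2.9) after, so it travelled √(2.4² + 1.8²) ≈ 3.0 units.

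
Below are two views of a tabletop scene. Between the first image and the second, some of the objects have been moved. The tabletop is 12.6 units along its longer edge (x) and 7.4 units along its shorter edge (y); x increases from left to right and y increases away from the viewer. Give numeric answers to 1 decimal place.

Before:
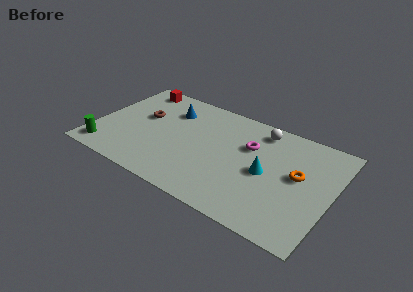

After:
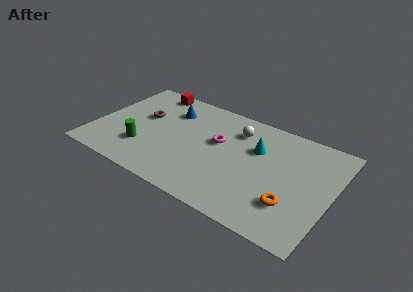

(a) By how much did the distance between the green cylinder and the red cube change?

-0.9

They were about 5.4 units apart before and 4.5 after — 0.9 units closer together.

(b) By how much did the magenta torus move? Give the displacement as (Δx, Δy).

(-1.6, -0.5)

The magenta torus was at about (8.1, 4.9) and moved to about (6.5, 4.4).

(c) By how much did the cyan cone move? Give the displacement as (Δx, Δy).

(-0.7, 1.4)

The cyan cone started near (9.2, 3.5) and ended near (8.5, 4.9).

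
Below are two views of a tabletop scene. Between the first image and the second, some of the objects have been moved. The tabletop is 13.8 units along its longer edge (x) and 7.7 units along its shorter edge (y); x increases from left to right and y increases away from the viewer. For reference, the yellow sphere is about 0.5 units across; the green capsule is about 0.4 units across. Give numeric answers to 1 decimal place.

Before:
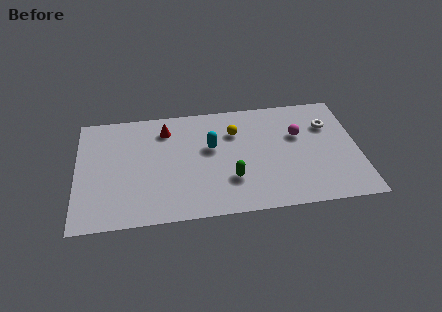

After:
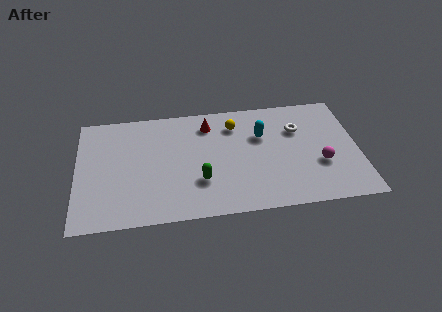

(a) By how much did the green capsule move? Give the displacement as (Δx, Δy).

(-1.5, 0.1)

The green capsule was at about (7.5, 2.3) and moved to about (6.0, 2.4).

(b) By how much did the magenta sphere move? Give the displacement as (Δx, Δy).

(1.0, -2.1)

From the two frames, the magenta sphere sits at roughly (10.9, 4.9) before and (11.9, 2.8) after.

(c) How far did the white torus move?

1.5

From (12.4, 5.4) to (10.9, 5.3), the white torus covered √(1.5² + 0.1²) ≈ 1.5 units.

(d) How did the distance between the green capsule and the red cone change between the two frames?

-1.1

The distance was about 4.9 in the first image and 3.8 in the second, so they moved 1.1 units closer together.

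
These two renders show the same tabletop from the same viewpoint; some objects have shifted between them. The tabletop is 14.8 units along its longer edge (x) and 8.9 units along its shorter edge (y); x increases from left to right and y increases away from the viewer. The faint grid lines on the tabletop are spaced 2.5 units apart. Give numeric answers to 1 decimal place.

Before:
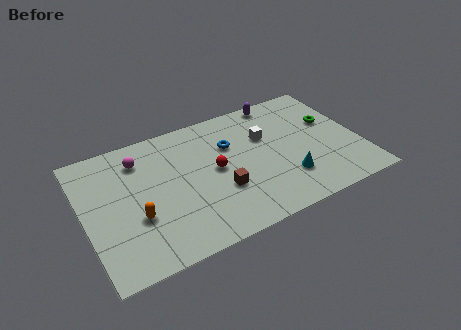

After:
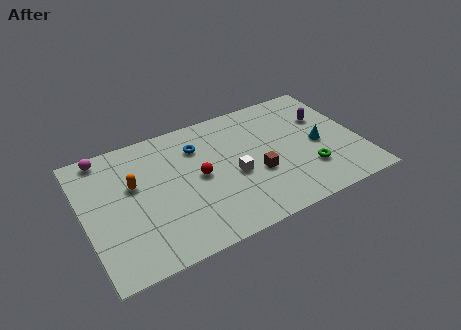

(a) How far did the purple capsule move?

3.1

The purple capsule moved from about (11.0, 8.1) to (13.2, 5.9), a distance of √(2.2² + 2.2²) ≈ 3.1.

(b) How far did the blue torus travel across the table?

1.8

The blue torus moved from about (8.0, 6.0) to (6.3, 6.6), a distance of √(1.7² + 0.6²) ≈ 1.8.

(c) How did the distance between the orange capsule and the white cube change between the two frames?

-2.3

They were about 7.7 units apart before and 5.4 after — 2.3 units closer together.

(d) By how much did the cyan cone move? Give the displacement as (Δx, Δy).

(2.0, 1.7)

The cyan cone was at about (10.6, 2.4) and moved to about (12.6, 4.1).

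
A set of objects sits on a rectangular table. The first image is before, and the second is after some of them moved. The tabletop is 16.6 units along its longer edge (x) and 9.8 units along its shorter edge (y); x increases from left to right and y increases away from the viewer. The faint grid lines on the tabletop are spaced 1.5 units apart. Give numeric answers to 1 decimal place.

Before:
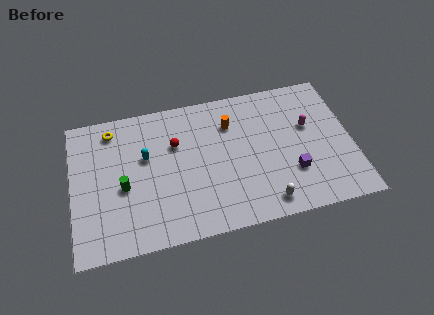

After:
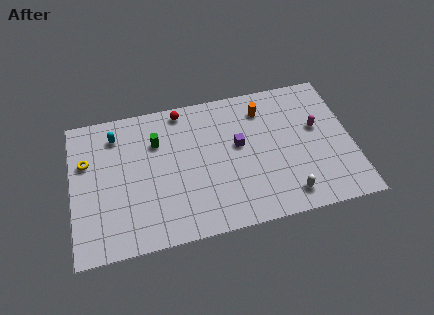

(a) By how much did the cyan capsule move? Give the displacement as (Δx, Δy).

(-1.7, 1.9)

From the two frames, the cyan capsule sits at roughly (4.4, 6.0) before and (2.7, 7.9) after.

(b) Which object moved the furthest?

the purple cube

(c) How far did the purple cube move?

4.0

The purple cube was near (12.9, 3.0) before and (9.9, 5.6) after, so it travelled √(3.0² + 2.6²) ≈ 4.0 units.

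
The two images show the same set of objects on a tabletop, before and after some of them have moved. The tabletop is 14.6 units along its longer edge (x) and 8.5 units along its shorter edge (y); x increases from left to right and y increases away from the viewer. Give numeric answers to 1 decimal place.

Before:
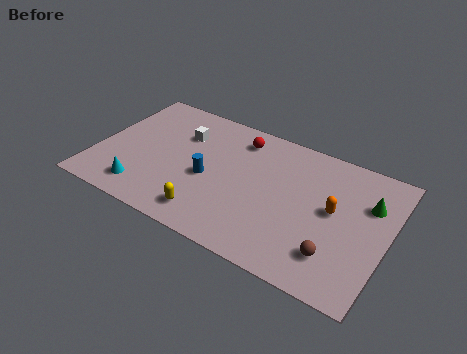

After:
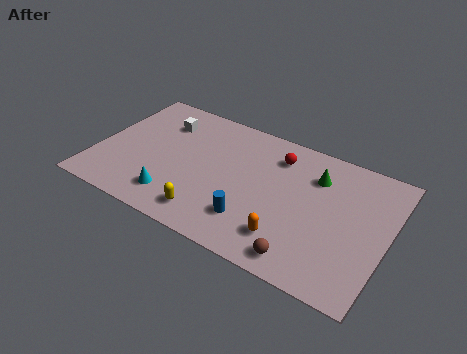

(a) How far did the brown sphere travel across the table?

1.7

The brown sphere moved from about (12.3, 2.0) to (10.9, 1.1), a distance of √(1.4² + 0.9²) ≈ 1.7.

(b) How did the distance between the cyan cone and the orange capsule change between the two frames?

-4.0

The distance was about 9.7 in the first image and 5.7 in the second, so they moved 4.0 units closer together.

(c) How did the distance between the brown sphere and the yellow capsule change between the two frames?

-1.4

The distance was about 6.2 in the first image and 4.8 in the second, so they moved 1.4 units closer together.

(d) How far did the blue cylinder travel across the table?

3.0

The blue cylinder moved from about (5.7, 3.7) to (8.2, 2.1), a distance of √(2.5² + 1.6²) ≈ 3.0.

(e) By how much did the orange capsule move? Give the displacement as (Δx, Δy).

(-1.9, -2.7)

The orange capsule was at about (11.9, 4.6) and moved to about (10.0, 1.9).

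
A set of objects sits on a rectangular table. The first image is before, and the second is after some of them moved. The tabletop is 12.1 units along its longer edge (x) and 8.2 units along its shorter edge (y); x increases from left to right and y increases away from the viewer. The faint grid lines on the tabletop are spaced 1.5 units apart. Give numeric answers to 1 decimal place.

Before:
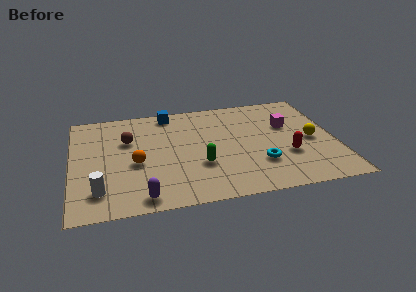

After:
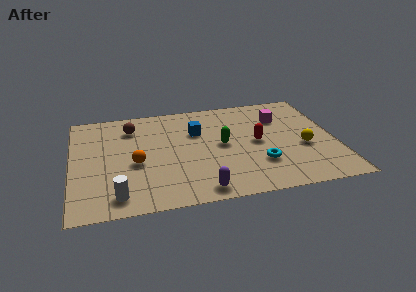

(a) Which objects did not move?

the cyan torus and the orange sphere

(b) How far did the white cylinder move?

0.9

The white cylinder moved from about (1.2, 1.7) to (2.0, 1.2), a distance of √(0.8² + 0.5²) ≈ 0.9.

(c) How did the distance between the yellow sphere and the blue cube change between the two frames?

-2.0

Before: roughly 7.3 units apart; after: 5.3. That's 2.0 units closer together.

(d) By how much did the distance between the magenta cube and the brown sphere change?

-0.5

Before: roughly 7.4 units apart; after: 6.9. That's 0.5 units closer together.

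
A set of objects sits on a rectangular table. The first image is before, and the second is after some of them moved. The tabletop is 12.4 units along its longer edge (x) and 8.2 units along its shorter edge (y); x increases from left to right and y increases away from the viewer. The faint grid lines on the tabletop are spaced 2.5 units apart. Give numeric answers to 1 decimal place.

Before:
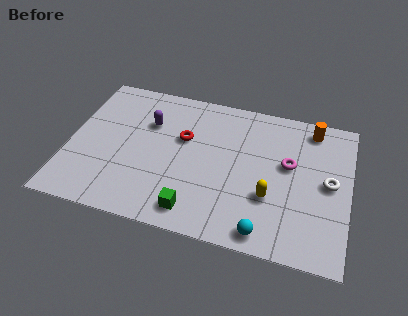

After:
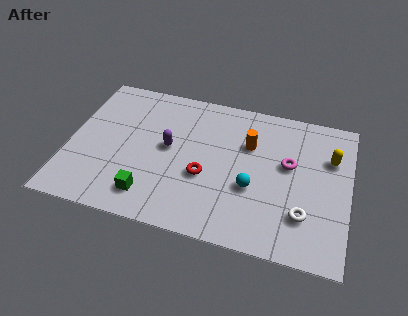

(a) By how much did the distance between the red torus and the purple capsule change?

+0.4

They were about 1.7 units apart before and 2.1 after — 0.4 units further apart.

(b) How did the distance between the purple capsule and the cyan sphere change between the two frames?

-3.2

The distance was about 7.2 in the first image and 4.0 in the second, so they moved 3.2 units closer together.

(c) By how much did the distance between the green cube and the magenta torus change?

+1.5

Before: roughly 5.3 units apart; after: 6.8. That's 1.5 units further apart.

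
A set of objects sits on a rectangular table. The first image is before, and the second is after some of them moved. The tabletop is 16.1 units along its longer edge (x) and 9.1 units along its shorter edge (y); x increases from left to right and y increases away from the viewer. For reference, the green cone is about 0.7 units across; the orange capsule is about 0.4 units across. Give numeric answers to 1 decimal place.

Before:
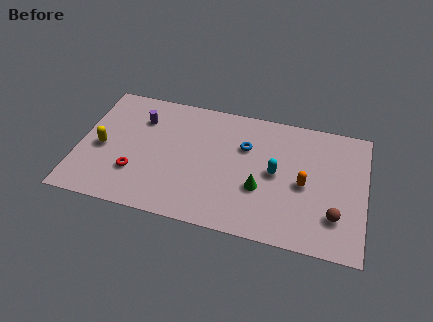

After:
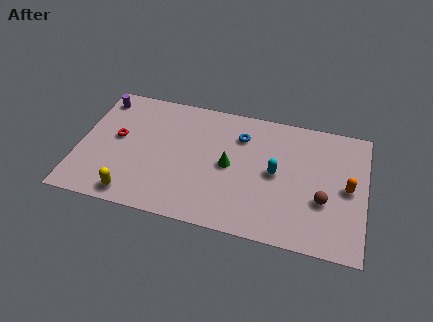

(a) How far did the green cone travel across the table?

2.2

From (10.3, 3.3) to (8.5, 4.5), the green cone covered √(1.8² + 1.2²) ≈ 2.2 units.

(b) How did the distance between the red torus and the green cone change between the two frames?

-0.6

Before: roughly 7.0 units apart; after: 6.4. That's 0.6 units closer together.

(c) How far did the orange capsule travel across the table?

2.4

The orange capsule was near (12.7, 4.2) before and (15.1, 4.5) after, so it travelled √(2.4² + 0.3²) ≈ 2.4 units.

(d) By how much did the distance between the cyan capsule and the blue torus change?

+0.7

They were about 2.3 units apart before and 3.0 after — 0.7 units further apart.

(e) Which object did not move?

the cyan capsule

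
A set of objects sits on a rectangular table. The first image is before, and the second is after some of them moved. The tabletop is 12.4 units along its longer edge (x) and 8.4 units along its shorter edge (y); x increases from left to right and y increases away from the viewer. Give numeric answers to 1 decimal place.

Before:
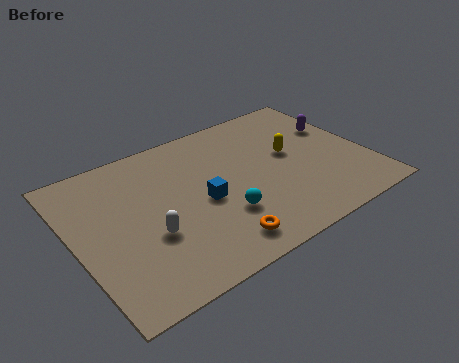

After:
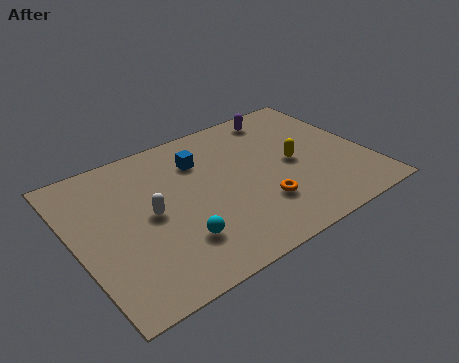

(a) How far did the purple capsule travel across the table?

2.8

From (11.5, 5.4) to (9.4, 7.3), the purple capsule covered √(2.1² + 1.9²) ≈ 2.8 units.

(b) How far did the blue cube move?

2.4

The blue cube was near (5.3, 3.8) before and (5.6, 6.2) after, so it travelled √(0.3² + 2.4²) ≈ 2.4 units.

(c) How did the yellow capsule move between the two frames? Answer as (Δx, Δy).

(0.0, -0.6)

The yellow capsule was at about (9.3, 4.7) and moved to about (9.3, 4.1).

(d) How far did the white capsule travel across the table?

1.1

From (2.9, 3.1) to (3.1, 4.2), the white capsule covered √(0.2² + 1.1²) ≈ 1.1 units.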